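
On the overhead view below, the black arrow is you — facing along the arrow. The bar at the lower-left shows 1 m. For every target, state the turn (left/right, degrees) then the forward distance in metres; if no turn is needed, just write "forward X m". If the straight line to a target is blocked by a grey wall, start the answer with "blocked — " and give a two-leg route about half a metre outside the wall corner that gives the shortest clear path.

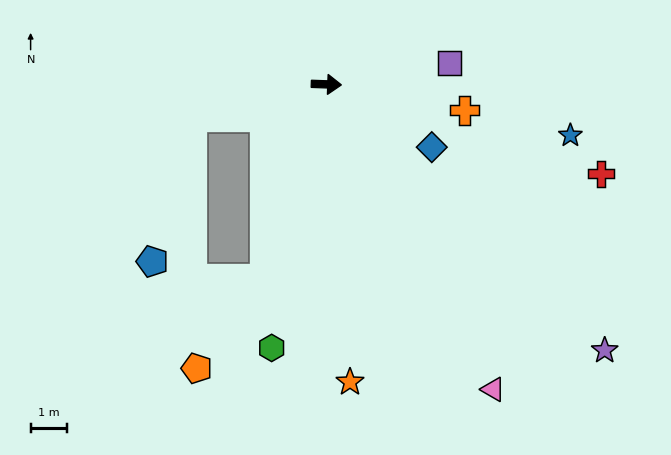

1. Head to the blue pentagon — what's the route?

blocked — turn right 165°, forward 3.8 m, then turn left 62°, forward 4.2 m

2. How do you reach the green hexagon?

turn right 100°, forward 7.5 m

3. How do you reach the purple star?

turn right 42°, forward 10.7 m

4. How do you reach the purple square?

turn left 12°, forward 3.5 m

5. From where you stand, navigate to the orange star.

turn right 83°, forward 8.3 m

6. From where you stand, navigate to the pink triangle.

turn right 59°, forward 9.7 m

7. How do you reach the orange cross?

turn right 9°, forward 3.9 m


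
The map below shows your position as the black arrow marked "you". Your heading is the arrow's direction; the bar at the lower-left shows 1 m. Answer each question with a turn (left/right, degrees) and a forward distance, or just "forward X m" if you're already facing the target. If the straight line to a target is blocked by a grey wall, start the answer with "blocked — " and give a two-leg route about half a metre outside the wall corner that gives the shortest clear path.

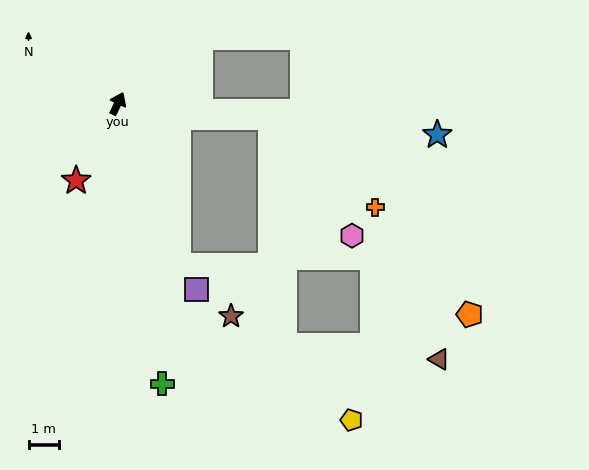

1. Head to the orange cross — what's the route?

blocked — turn right 70°, forward 5.1 m, then turn right 36°, forward 4.5 m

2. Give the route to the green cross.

turn right 146°, forward 9.3 m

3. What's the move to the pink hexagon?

blocked — turn right 70°, forward 5.1 m, then turn right 50°, forward 4.7 m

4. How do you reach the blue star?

turn right 70°, forward 10.6 m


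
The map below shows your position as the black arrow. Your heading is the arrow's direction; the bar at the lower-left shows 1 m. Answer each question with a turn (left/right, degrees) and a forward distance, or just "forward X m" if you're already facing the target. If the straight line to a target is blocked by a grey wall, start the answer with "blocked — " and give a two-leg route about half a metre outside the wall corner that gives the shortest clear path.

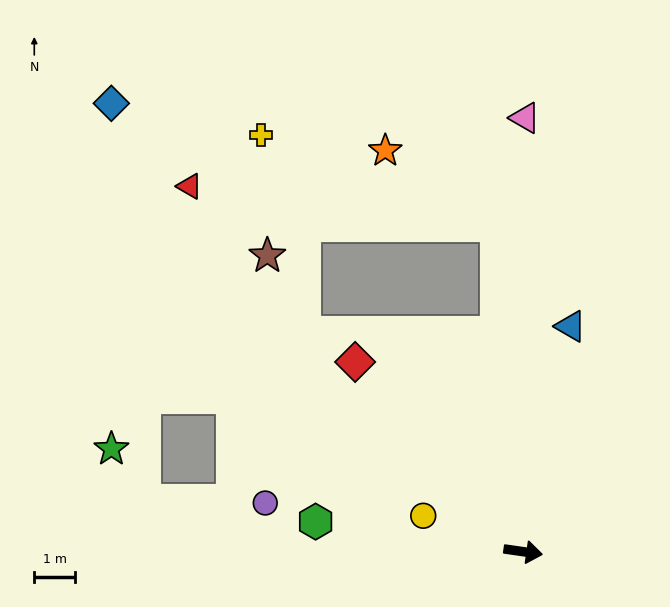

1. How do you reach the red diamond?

turn left 140°, forward 6.3 m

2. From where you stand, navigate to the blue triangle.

turn left 86°, forward 5.7 m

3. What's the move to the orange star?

blocked — turn left 103°, forward 8.1 m, then turn left 52°, forward 3.3 m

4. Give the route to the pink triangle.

turn left 98°, forward 10.7 m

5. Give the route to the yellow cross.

blocked — turn left 103°, forward 8.1 m, then turn left 64°, forward 6.3 m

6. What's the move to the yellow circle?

turn left 168°, forward 2.6 m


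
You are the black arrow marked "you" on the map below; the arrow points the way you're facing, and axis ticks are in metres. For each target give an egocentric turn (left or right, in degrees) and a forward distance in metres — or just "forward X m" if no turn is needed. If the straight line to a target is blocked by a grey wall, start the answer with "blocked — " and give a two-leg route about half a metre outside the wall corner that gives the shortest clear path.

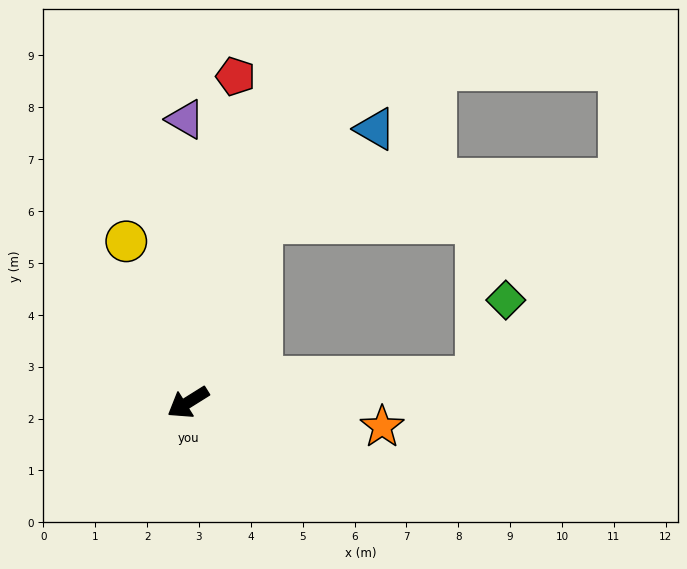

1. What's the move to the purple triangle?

turn right 122°, forward 5.5 m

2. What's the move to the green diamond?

blocked — turn left 153°, forward 5.6 m, then turn left 65°, forward 1.6 m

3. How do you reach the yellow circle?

turn right 101°, forward 3.3 m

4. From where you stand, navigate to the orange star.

turn left 141°, forward 3.8 m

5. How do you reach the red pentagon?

turn right 130°, forward 6.4 m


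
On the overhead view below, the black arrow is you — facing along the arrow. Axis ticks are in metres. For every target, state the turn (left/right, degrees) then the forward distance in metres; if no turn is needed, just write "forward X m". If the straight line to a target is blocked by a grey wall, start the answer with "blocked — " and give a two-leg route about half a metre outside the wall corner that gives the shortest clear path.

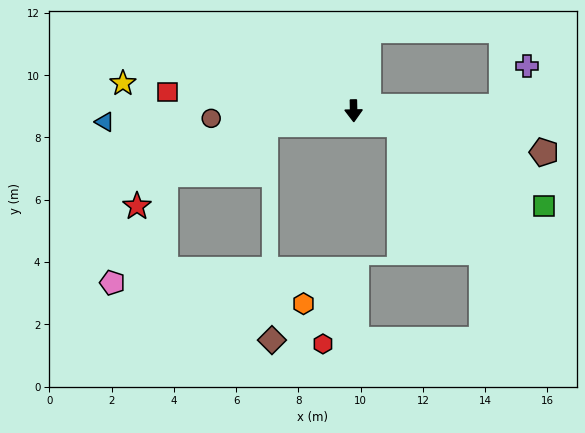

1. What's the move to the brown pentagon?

turn left 77°, forward 6.3 m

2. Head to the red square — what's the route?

turn right 97°, forward 6.0 m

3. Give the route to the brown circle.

turn right 88°, forward 4.6 m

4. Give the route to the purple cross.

blocked — turn left 90°, forward 4.8 m, then turn left 58°, forward 1.5 m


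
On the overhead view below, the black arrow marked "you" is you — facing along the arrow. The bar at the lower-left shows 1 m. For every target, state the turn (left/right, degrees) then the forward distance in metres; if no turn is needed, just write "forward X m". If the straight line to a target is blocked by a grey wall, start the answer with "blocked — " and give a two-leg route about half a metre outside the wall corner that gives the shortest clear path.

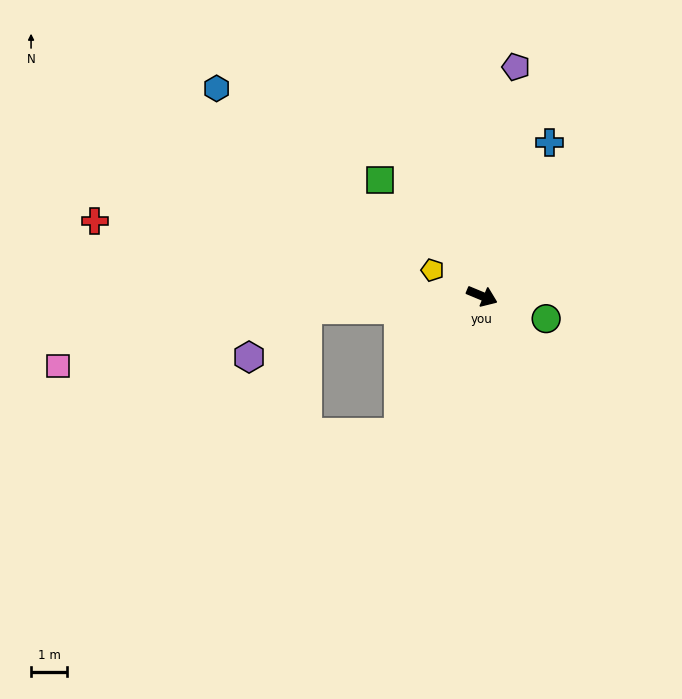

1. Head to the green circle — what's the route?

turn left 3°, forward 1.9 m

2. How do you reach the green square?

turn left 154°, forward 4.3 m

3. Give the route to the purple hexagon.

blocked — turn right 153°, forward 4.9 m, then turn left 36°, forward 2.1 m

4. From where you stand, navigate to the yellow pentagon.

turn left 175°, forward 1.6 m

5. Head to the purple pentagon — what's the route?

turn left 104°, forward 6.4 m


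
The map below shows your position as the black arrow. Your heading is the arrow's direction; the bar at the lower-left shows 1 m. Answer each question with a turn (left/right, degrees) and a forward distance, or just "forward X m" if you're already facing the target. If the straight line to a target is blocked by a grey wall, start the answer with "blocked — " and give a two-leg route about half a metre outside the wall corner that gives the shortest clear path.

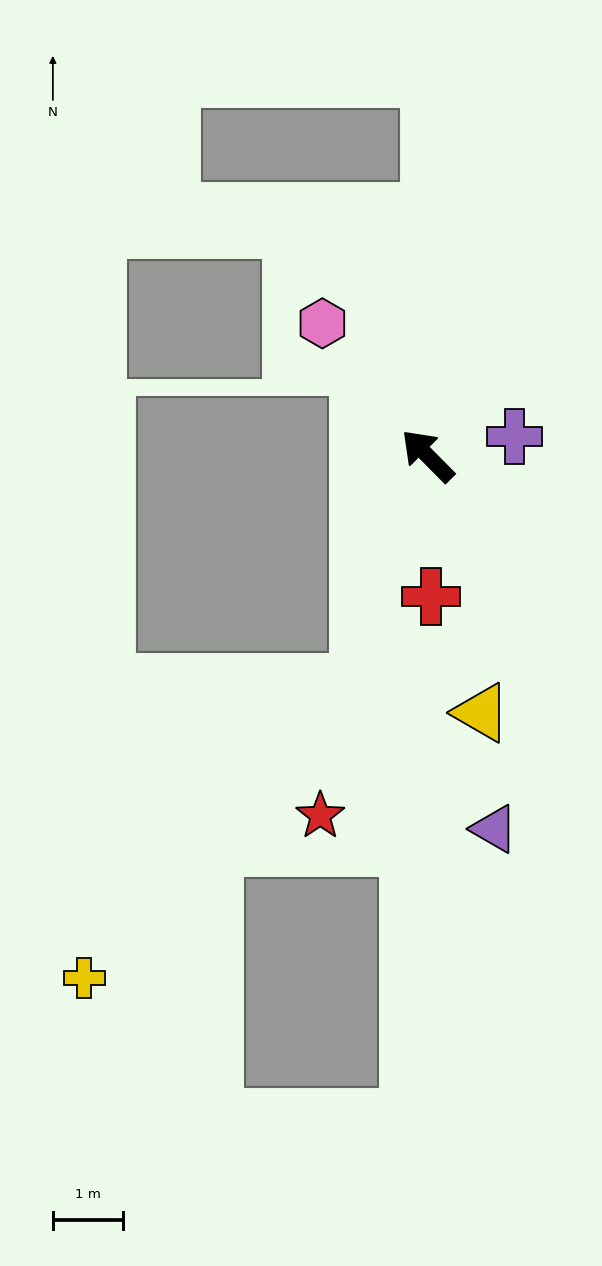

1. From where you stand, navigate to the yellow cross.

blocked — turn left 119°, forward 3.4 m, then turn right 27°, forward 5.7 m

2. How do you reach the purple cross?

turn right 122°, forward 1.3 m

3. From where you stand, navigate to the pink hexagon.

turn right 6°, forward 2.4 m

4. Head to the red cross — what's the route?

turn left 137°, forward 2.0 m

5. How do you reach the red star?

turn left 119°, forward 5.3 m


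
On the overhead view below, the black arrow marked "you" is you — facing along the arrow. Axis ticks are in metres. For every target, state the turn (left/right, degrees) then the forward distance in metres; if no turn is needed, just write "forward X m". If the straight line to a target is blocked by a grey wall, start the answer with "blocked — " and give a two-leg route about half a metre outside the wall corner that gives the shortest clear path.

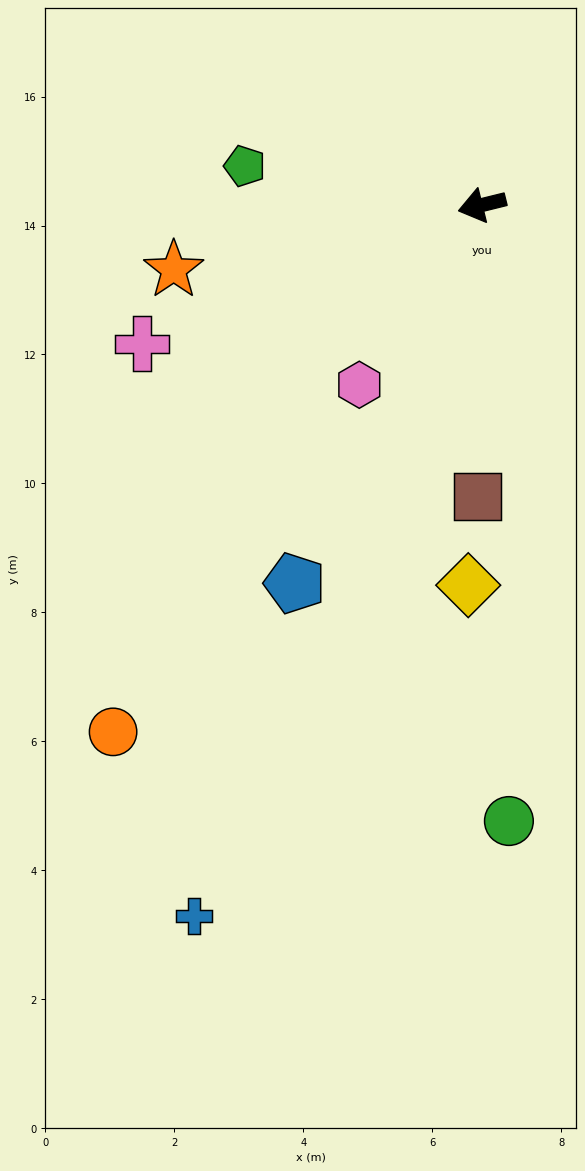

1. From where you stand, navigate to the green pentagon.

turn right 23°, forward 3.7 m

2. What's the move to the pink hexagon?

turn left 42°, forward 3.4 m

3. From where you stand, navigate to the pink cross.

turn left 8°, forward 5.7 m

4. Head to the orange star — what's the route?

turn right 2°, forward 4.9 m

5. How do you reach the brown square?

turn left 75°, forward 4.5 m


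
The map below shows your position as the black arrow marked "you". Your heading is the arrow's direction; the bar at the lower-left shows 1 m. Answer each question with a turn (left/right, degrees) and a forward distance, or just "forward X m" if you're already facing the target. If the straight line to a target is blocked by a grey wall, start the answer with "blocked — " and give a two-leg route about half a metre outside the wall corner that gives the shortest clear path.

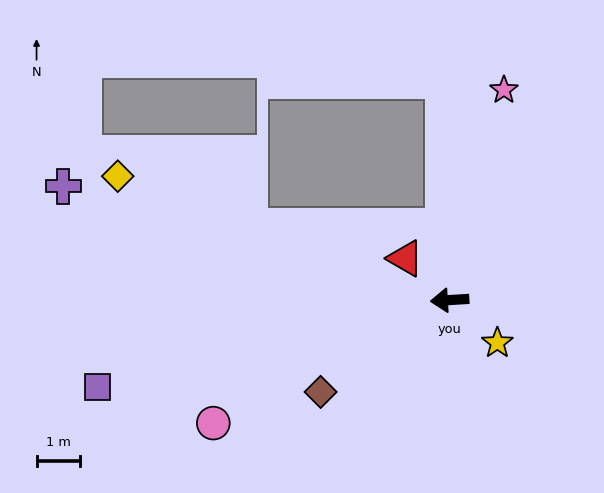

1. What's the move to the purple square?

turn left 10°, forward 8.3 m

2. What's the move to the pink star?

turn right 108°, forward 5.0 m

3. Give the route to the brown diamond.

turn left 32°, forward 3.6 m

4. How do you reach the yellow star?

turn left 135°, forward 1.5 m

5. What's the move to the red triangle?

turn right 47°, forward 1.4 m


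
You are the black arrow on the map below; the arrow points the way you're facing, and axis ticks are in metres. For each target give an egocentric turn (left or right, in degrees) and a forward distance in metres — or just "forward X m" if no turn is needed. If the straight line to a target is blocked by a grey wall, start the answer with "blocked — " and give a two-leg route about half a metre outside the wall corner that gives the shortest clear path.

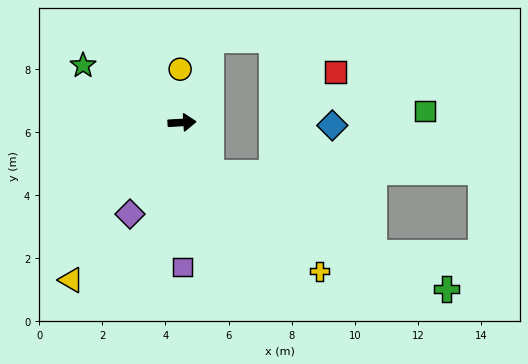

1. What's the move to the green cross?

blocked — turn right 64°, forward 1.9 m, then turn left 35°, forward 8.3 m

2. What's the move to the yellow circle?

turn left 89°, forward 1.7 m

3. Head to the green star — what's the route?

turn left 147°, forward 3.6 m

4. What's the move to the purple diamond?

turn right 123°, forward 3.3 m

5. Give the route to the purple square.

turn right 93°, forward 4.6 m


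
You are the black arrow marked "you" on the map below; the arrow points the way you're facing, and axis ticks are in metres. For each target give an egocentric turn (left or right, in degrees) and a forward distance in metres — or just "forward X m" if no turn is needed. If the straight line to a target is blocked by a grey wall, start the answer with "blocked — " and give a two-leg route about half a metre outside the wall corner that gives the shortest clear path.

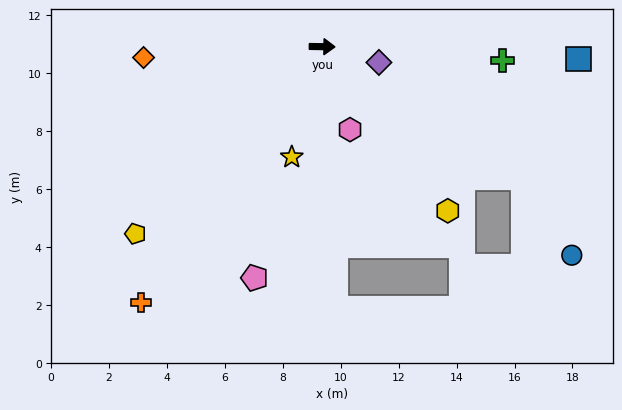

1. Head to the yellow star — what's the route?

turn right 104°, forward 4.0 m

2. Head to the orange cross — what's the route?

turn right 124°, forward 10.8 m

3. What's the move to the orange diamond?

turn right 176°, forward 6.2 m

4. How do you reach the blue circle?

blocked — turn right 32°, forward 8.3 m, then turn right 25°, forward 3.2 m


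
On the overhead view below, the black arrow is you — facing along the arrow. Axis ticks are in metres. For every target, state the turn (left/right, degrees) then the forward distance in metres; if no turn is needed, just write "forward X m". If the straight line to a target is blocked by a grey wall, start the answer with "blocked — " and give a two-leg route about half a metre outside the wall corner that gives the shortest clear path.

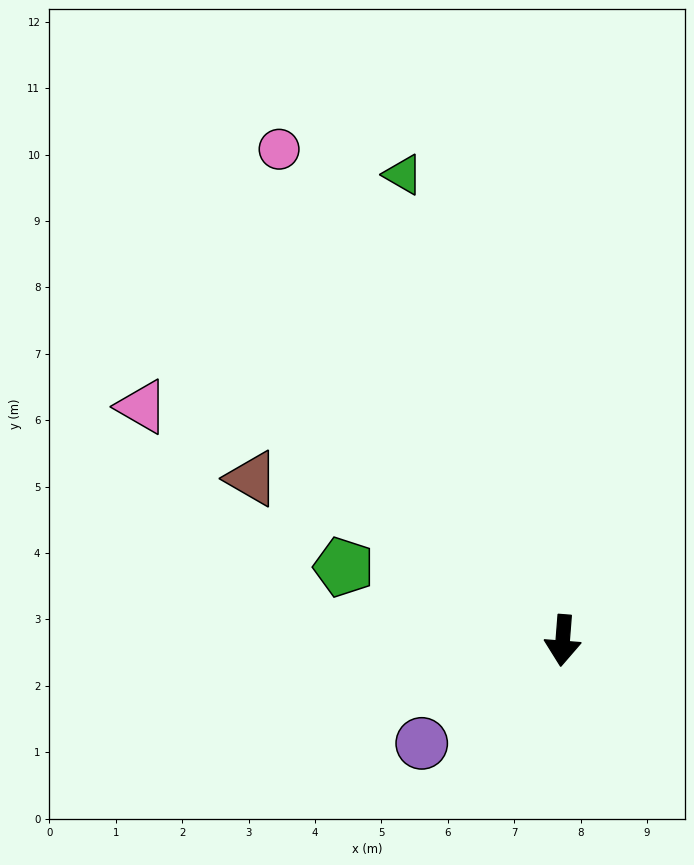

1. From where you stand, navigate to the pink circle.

turn right 146°, forward 8.5 m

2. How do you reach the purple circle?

turn right 49°, forward 2.6 m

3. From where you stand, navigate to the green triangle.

turn right 157°, forward 7.4 m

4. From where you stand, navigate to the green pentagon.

turn right 104°, forward 3.5 m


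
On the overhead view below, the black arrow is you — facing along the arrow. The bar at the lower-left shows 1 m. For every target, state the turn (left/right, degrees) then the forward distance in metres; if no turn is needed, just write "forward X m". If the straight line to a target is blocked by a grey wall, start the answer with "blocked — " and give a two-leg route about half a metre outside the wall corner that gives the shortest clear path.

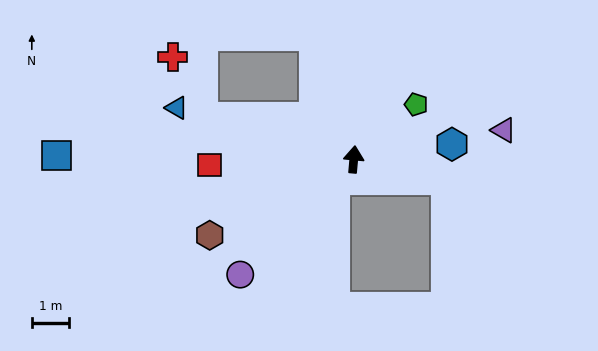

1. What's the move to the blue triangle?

turn left 79°, forward 5.0 m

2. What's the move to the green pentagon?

turn right 44°, forward 2.3 m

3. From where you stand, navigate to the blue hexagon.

turn right 76°, forward 2.7 m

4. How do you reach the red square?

turn left 97°, forward 3.9 m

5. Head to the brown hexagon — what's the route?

turn left 123°, forward 4.4 m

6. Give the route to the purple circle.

turn left 141°, forward 4.4 m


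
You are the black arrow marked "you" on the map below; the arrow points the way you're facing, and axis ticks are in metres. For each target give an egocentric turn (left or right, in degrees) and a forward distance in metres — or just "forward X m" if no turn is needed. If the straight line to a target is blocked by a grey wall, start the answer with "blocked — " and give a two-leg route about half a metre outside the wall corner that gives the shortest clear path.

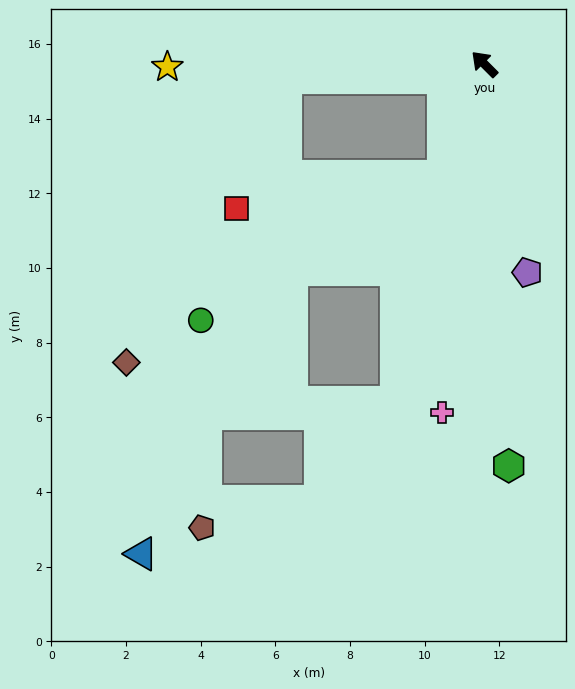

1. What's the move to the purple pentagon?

turn left 147°, forward 5.7 m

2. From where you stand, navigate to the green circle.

blocked — turn left 115°, forward 3.2 m, then turn right 39°, forward 7.6 m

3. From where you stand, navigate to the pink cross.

turn left 128°, forward 9.4 m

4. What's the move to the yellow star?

turn left 46°, forward 8.5 m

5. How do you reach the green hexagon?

turn left 139°, forward 10.8 m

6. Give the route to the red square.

blocked — turn left 115°, forward 3.2 m, then turn right 61°, forward 5.6 m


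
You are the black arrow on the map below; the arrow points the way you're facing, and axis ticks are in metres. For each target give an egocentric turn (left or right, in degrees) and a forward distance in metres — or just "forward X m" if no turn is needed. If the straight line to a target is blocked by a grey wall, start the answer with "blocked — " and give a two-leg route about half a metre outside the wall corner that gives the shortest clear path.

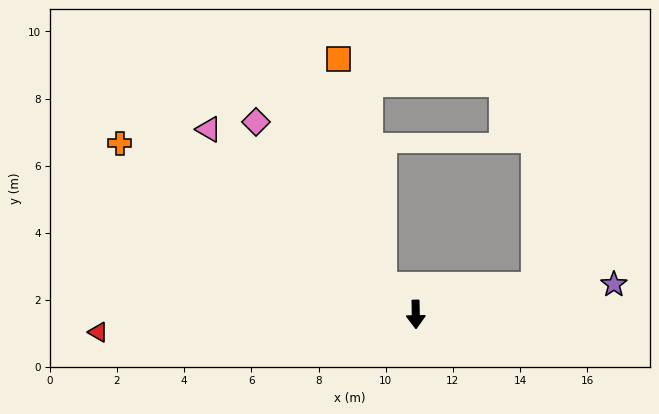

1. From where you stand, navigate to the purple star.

turn left 98°, forward 6.0 m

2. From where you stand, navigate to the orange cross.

turn right 121°, forward 10.2 m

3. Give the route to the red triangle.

turn right 88°, forward 9.5 m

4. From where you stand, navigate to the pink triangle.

turn right 133°, forward 8.3 m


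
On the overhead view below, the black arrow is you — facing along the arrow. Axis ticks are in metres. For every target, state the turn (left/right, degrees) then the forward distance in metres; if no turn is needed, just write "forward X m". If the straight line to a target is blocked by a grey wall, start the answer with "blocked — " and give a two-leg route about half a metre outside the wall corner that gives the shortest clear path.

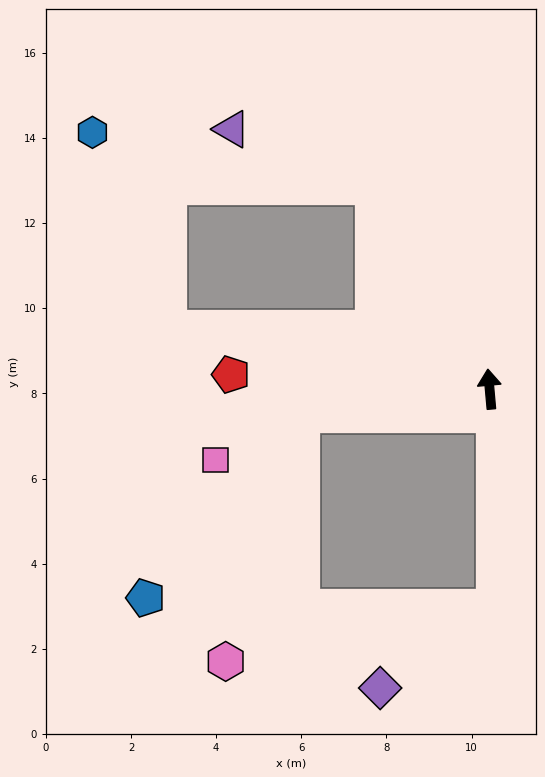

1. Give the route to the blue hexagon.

blocked — turn left 25°, forward 5.5 m, then turn left 49°, forward 6.7 m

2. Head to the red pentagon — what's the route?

turn left 82°, forward 6.1 m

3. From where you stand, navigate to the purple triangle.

blocked — turn left 25°, forward 5.5 m, then turn left 38°, forward 3.6 m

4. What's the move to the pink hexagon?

blocked — turn left 93°, forward 4.5 m, then turn left 65°, forward 6.1 m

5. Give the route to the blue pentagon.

blocked — turn left 93°, forward 4.5 m, then turn left 41°, forward 5.6 m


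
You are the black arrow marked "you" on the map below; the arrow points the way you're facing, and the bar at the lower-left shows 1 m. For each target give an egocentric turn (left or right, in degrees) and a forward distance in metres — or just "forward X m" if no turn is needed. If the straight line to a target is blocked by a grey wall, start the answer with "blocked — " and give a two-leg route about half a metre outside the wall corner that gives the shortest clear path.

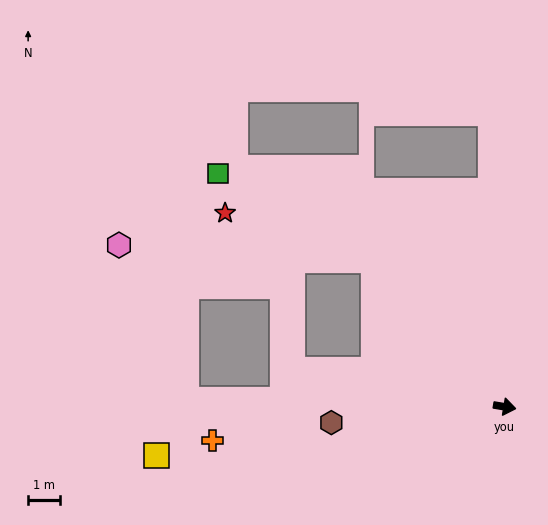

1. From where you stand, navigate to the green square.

blocked — turn left 141°, forward 6.2 m, then turn left 19°, forward 5.7 m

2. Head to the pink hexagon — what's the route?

blocked — turn left 141°, forward 6.2 m, then turn left 45°, forward 8.1 m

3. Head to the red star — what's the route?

blocked — turn left 141°, forward 6.2 m, then turn left 31°, forward 5.0 m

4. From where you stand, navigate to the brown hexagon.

turn right 165°, forward 5.5 m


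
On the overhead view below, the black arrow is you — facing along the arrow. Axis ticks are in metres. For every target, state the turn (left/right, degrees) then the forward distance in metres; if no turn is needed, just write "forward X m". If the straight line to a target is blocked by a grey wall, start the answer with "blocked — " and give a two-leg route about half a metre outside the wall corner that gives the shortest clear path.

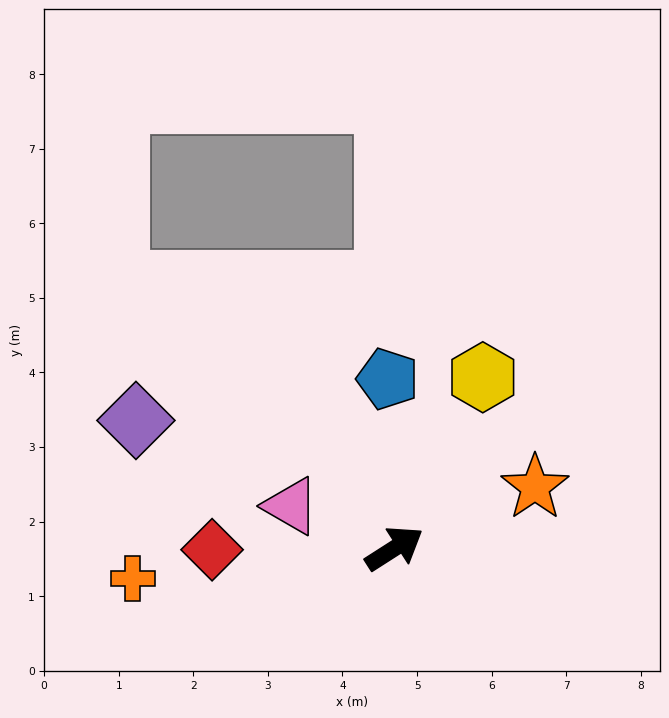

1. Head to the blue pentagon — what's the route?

turn left 60°, forward 2.3 m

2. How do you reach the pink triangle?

turn left 125°, forward 1.5 m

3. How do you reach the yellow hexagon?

turn left 30°, forward 2.6 m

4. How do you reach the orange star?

turn right 9°, forward 2.1 m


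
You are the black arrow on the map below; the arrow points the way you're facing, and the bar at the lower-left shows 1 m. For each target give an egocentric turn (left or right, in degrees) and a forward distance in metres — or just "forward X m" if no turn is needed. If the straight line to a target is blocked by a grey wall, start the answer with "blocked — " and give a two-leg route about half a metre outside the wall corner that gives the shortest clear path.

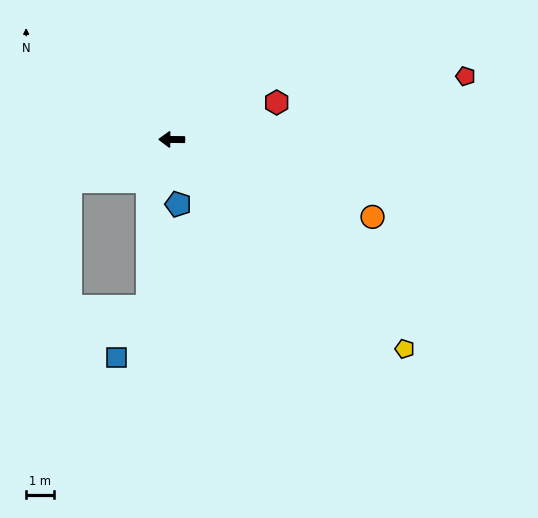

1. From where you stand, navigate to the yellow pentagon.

turn left 139°, forward 11.1 m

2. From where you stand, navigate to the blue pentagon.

turn left 96°, forward 2.3 m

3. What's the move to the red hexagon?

turn right 160°, forward 3.9 m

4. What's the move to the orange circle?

turn left 160°, forward 7.6 m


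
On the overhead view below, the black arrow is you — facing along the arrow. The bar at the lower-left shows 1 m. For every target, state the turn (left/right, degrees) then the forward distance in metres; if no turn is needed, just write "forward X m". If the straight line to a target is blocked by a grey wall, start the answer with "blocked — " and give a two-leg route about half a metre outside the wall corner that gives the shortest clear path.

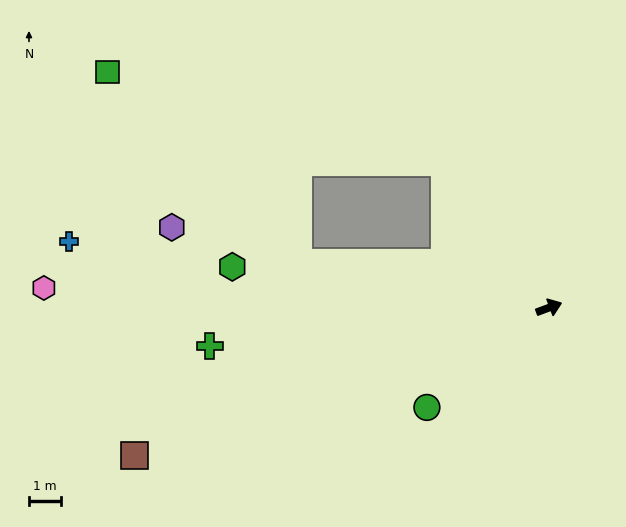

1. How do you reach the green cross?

turn left 166°, forward 10.7 m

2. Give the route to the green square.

blocked — turn left 149°, forward 7.9 m, then turn right 34°, forward 8.4 m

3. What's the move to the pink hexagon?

turn left 157°, forward 15.8 m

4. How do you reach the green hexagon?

turn left 152°, forward 10.0 m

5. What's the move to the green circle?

turn right 161°, forward 4.9 m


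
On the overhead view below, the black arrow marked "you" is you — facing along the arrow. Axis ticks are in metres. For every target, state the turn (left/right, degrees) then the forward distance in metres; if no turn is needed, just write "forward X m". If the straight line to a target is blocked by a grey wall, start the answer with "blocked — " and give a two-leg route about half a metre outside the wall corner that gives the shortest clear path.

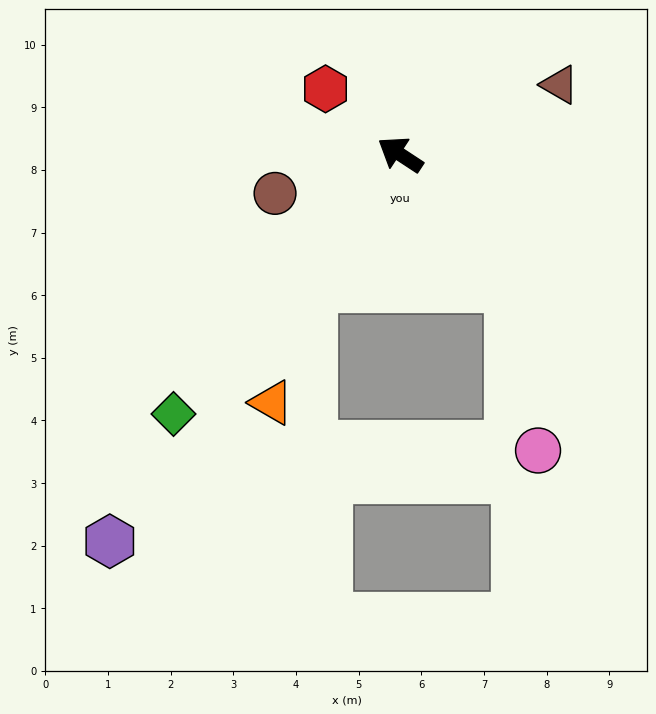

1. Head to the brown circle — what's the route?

turn left 51°, forward 2.1 m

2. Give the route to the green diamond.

turn left 82°, forward 5.5 m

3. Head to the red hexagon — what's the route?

turn right 8°, forward 1.6 m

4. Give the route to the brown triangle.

turn right 123°, forward 2.8 m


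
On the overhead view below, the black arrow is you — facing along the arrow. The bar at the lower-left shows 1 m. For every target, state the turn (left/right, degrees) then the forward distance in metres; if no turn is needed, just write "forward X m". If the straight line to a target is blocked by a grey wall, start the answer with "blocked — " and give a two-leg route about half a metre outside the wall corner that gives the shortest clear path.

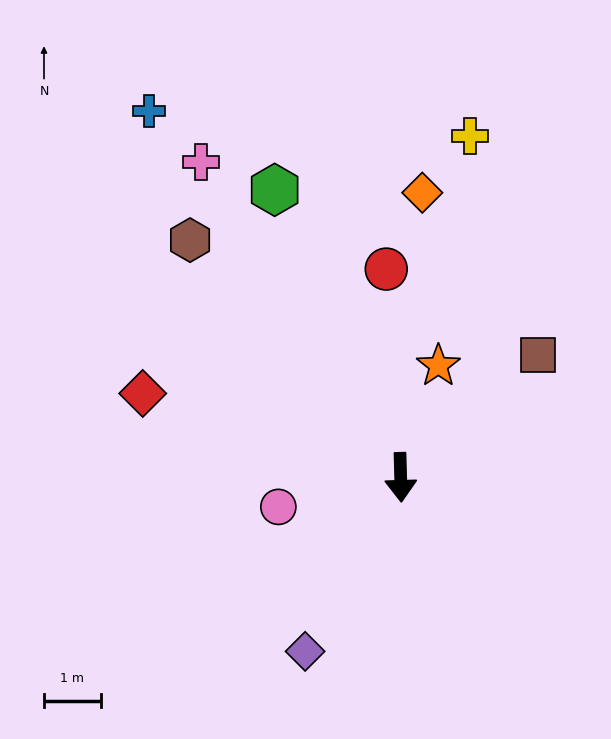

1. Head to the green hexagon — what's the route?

turn right 158°, forward 5.6 m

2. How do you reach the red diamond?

turn right 110°, forward 4.8 m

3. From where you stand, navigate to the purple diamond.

turn right 30°, forward 3.5 m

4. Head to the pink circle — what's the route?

turn right 78°, forward 2.2 m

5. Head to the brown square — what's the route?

turn left 130°, forward 3.2 m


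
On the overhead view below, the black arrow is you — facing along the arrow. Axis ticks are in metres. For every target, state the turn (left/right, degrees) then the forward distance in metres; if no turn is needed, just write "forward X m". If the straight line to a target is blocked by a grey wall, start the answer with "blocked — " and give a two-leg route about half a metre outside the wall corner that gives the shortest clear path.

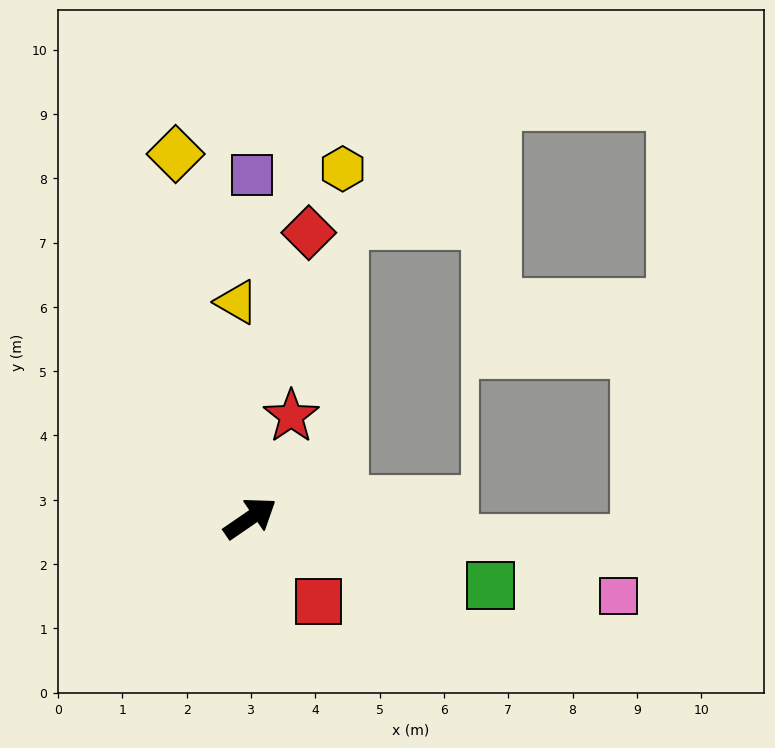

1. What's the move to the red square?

turn right 85°, forward 1.7 m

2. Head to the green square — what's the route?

turn right 50°, forward 3.9 m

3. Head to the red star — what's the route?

turn left 34°, forward 1.7 m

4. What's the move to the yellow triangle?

turn left 59°, forward 3.4 m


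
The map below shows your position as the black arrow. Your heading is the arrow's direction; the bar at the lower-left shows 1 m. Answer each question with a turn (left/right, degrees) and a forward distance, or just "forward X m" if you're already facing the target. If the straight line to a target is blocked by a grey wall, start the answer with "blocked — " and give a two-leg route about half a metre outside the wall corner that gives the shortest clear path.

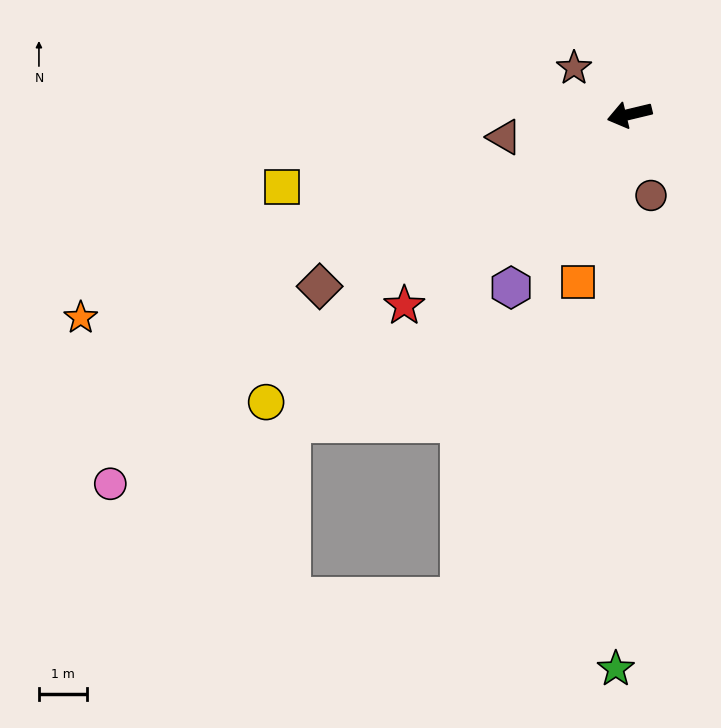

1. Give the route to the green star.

turn left 75°, forward 11.5 m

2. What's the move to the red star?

turn left 27°, forward 6.1 m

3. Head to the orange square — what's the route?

turn left 59°, forward 3.6 m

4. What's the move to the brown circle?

turn left 91°, forward 1.7 m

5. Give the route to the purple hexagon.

turn left 42°, forward 4.3 m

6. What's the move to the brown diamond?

turn left 16°, forward 7.3 m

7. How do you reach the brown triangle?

turn right 3°, forward 2.6 m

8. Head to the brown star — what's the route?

turn right 53°, forward 1.5 m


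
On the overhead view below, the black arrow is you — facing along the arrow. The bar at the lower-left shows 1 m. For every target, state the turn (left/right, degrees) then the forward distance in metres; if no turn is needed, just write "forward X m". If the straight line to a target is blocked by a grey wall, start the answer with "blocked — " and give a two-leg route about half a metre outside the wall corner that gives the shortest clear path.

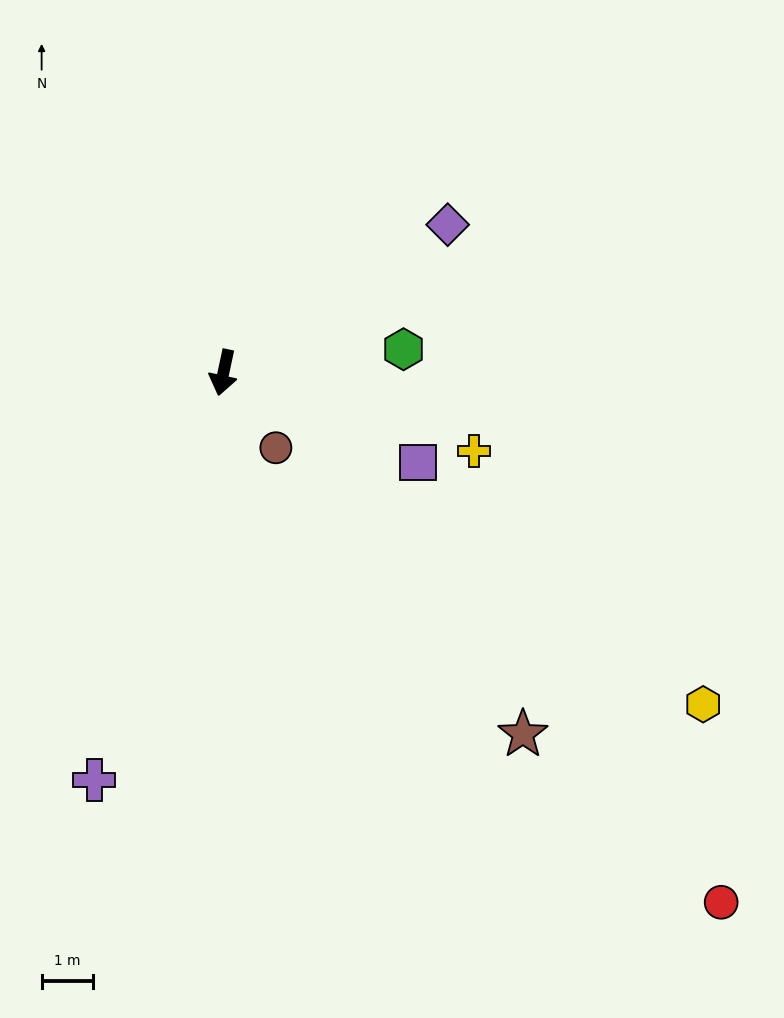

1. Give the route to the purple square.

turn left 77°, forward 4.2 m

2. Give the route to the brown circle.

turn left 47°, forward 1.8 m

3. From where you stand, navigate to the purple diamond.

turn left 136°, forward 5.2 m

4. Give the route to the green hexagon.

turn left 109°, forward 3.5 m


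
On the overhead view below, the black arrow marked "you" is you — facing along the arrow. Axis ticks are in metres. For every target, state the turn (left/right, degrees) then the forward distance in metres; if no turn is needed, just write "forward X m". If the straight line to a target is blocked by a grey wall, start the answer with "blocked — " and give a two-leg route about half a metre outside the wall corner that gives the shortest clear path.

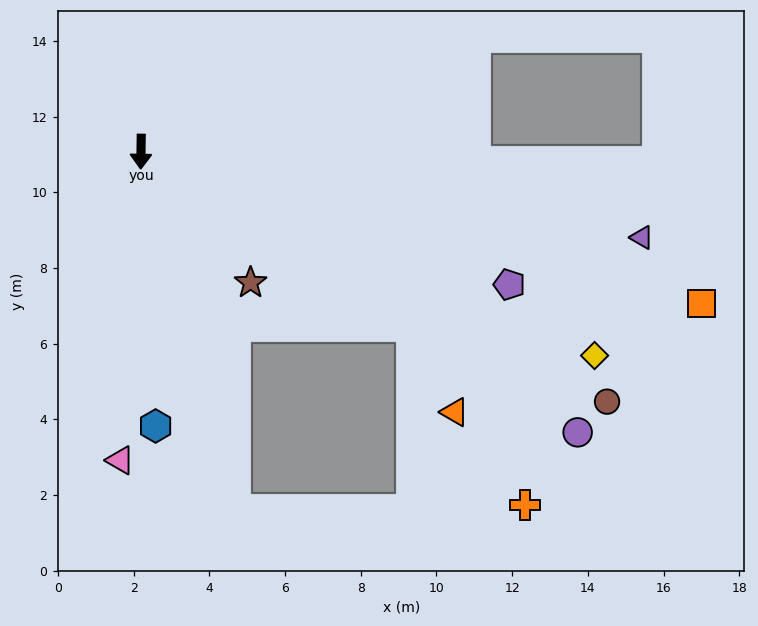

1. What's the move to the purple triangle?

turn left 81°, forward 13.4 m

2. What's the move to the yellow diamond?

turn left 67°, forward 13.1 m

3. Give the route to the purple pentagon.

turn left 71°, forward 10.3 m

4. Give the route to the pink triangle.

turn right 3°, forward 8.2 m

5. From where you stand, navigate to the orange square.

turn left 76°, forward 15.3 m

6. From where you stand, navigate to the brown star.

turn left 41°, forward 4.5 m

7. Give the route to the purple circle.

turn left 58°, forward 13.7 m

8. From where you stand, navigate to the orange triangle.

blocked — turn left 58°, forward 8.5 m, then turn right 31°, forward 2.5 m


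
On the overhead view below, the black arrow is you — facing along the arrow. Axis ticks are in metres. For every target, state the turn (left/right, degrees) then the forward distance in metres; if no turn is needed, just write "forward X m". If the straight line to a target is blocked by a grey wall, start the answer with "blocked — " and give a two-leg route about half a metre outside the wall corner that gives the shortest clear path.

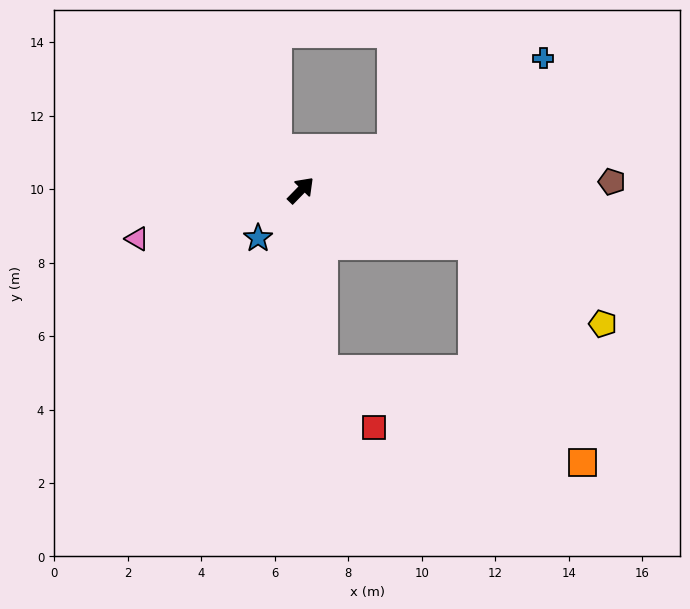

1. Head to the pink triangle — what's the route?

turn left 151°, forward 4.6 m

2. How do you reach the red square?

blocked — turn right 129°, forward 4.9 m, then turn left 35°, forward 2.1 m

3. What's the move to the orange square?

blocked — turn right 63°, forward 4.9 m, then turn right 46°, forward 6.6 m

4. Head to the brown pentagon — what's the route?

turn right 44°, forward 8.5 m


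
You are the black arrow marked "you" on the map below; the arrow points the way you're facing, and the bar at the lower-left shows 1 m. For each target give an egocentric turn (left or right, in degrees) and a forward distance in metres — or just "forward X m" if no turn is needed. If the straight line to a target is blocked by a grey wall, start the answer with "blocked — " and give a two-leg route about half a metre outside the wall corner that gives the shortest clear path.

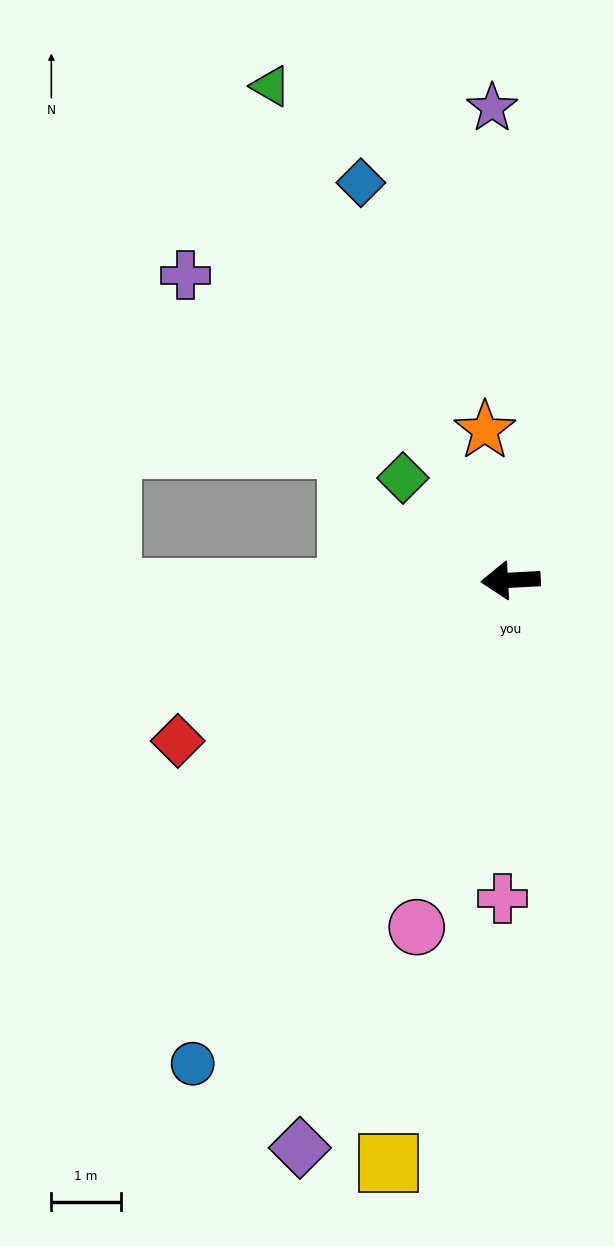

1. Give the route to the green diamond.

turn right 47°, forward 2.1 m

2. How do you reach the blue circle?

turn left 54°, forward 8.3 m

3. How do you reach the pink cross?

turn left 86°, forward 4.6 m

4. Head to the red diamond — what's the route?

turn left 23°, forward 5.3 m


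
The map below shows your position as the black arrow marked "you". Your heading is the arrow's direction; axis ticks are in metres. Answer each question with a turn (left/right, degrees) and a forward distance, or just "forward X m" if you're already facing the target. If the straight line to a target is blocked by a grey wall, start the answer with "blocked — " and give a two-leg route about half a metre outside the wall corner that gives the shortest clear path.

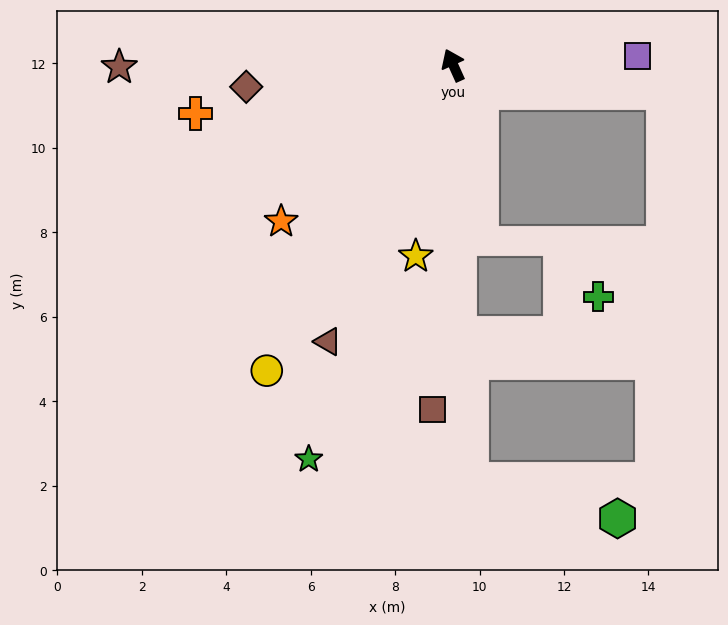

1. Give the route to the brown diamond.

turn left 72°, forward 4.9 m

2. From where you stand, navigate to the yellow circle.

turn left 124°, forward 8.5 m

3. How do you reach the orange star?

turn left 108°, forward 5.5 m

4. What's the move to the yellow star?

turn left 145°, forward 4.6 m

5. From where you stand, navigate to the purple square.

turn right 112°, forward 4.4 m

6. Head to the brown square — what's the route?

turn left 152°, forward 8.2 m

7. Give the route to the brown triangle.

turn left 131°, forward 7.2 m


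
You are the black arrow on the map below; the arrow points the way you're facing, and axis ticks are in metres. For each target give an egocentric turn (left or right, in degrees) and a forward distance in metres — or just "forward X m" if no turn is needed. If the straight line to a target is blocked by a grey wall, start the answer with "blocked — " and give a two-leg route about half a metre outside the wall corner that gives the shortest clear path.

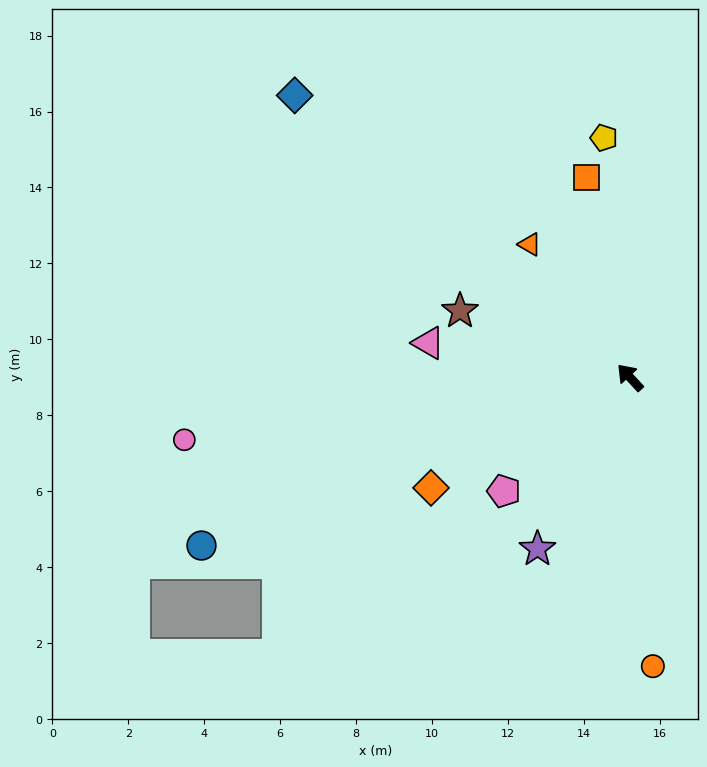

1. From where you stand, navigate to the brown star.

turn left 26°, forward 4.8 m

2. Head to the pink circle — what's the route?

turn left 55°, forward 11.9 m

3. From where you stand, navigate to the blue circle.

turn left 69°, forward 12.1 m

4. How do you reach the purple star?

turn left 109°, forward 5.1 m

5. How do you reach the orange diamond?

turn left 76°, forward 6.0 m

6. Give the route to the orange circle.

turn left 142°, forward 7.6 m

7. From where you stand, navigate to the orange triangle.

turn right 6°, forward 4.4 m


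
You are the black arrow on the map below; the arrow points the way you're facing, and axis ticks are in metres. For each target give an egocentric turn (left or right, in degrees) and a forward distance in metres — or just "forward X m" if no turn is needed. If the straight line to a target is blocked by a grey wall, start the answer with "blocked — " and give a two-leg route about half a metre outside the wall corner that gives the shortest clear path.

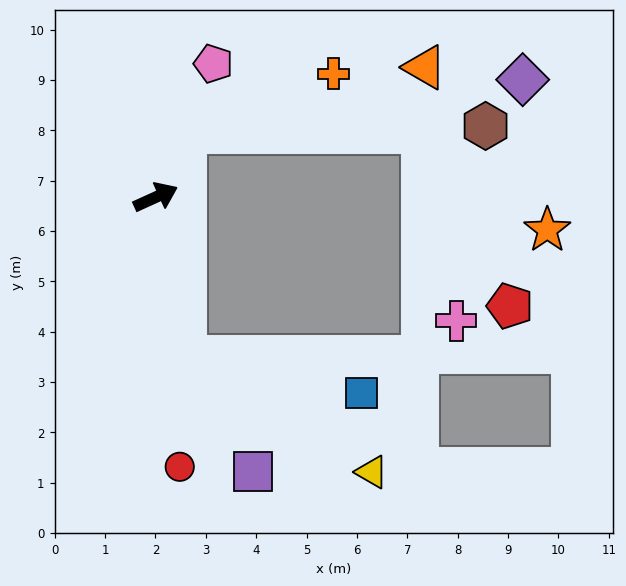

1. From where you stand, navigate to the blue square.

blocked — turn right 104°, forward 3.2 m, then turn left 68°, forward 3.6 m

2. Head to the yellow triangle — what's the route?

blocked — turn right 104°, forward 3.2 m, then turn left 48°, forward 4.4 m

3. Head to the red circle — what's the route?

turn right 109°, forward 5.4 m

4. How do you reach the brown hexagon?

blocked — turn left 41°, forward 1.4 m, then turn right 64°, forward 6.0 m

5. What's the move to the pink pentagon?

turn left 42°, forward 2.9 m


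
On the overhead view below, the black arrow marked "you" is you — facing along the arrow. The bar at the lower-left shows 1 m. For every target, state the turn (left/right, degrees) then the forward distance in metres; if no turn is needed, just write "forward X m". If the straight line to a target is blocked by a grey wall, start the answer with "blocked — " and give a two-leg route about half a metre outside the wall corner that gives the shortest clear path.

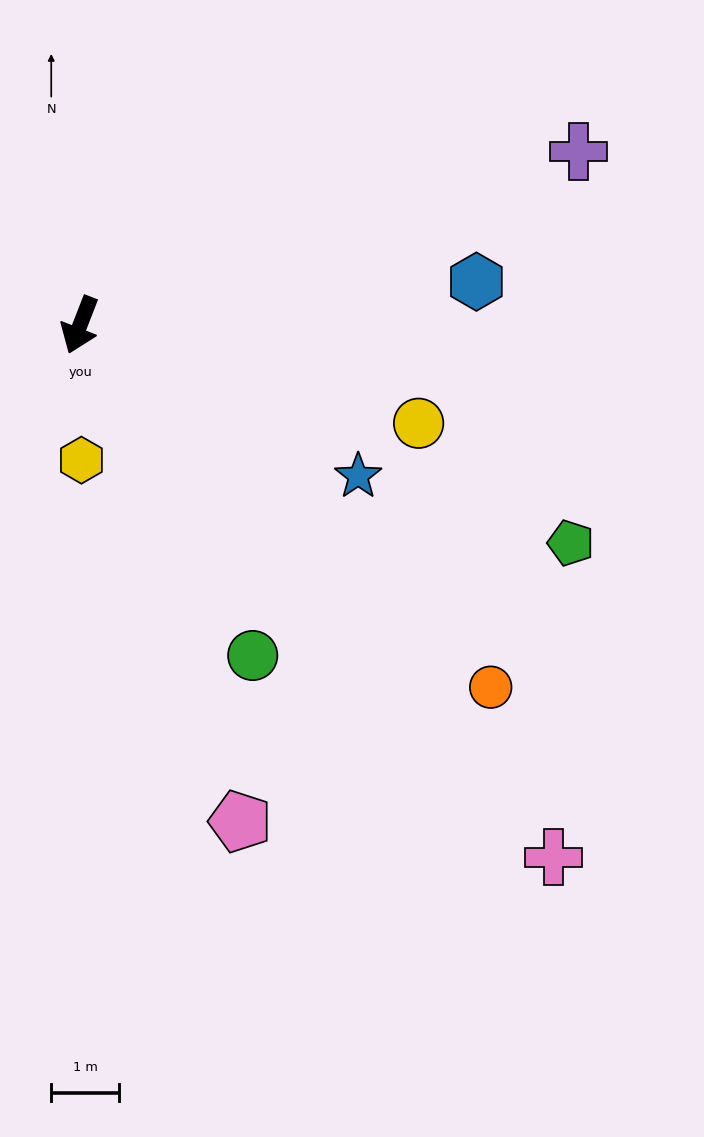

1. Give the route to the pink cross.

turn left 63°, forward 10.4 m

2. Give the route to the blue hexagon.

turn left 118°, forward 5.8 m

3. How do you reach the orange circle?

turn left 70°, forward 8.0 m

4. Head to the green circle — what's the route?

turn left 49°, forward 5.5 m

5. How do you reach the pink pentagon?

turn left 39°, forward 7.6 m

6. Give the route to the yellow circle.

turn left 95°, forward 5.2 m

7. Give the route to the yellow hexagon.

turn left 22°, forward 2.0 m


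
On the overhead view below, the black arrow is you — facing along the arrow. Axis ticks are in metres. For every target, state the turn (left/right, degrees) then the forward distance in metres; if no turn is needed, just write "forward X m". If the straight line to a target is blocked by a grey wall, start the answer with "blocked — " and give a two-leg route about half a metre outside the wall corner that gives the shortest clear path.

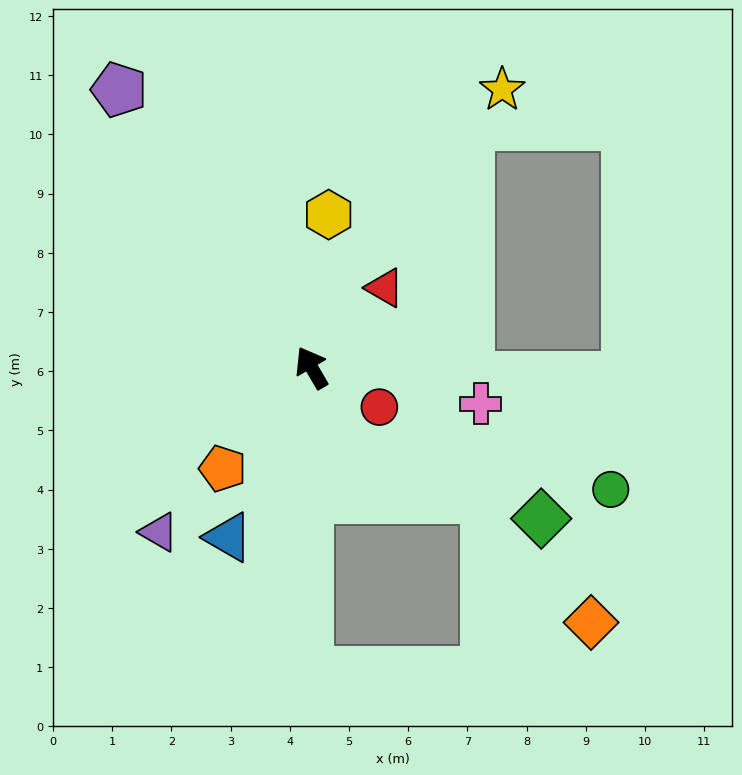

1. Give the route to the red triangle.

turn right 73°, forward 1.8 m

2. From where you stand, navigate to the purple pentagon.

turn left 4°, forward 5.7 m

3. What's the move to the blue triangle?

turn left 124°, forward 3.2 m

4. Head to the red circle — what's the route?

turn right 151°, forward 1.3 m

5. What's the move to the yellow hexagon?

turn right 37°, forward 2.6 m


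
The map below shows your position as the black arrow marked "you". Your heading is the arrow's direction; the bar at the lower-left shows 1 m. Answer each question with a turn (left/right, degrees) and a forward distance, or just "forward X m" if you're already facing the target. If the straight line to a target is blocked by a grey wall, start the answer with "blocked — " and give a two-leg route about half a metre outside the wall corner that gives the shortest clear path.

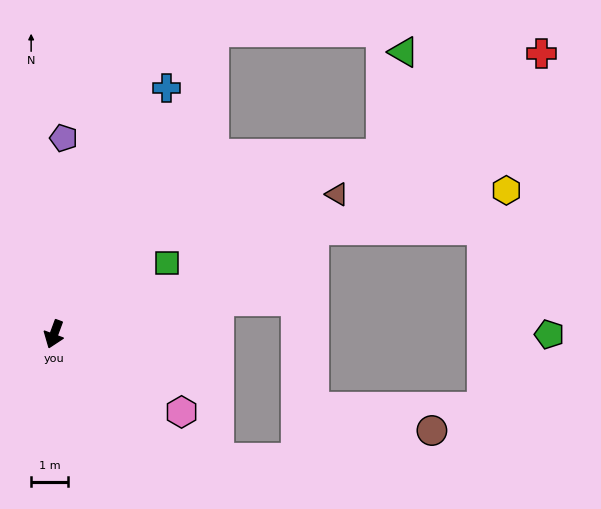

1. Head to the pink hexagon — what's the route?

turn left 79°, forward 4.1 m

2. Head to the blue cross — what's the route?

turn left 176°, forward 7.3 m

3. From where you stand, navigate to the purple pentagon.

turn right 163°, forward 5.3 m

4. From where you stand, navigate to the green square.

turn left 142°, forward 3.6 m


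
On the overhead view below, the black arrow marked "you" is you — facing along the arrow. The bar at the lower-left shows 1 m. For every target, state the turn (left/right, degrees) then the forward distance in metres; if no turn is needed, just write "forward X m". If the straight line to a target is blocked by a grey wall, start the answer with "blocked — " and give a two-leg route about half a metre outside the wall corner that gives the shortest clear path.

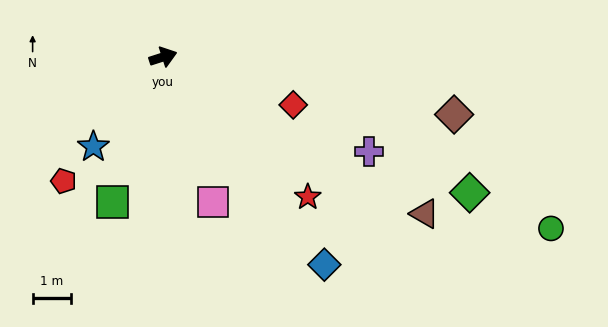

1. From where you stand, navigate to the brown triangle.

turn right 49°, forward 7.9 m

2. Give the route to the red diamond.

turn right 38°, forward 3.6 m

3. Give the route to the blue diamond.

turn right 70°, forward 6.8 m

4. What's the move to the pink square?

turn right 89°, forward 4.0 m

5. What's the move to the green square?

turn right 127°, forward 4.0 m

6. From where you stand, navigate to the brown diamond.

turn right 29°, forward 7.7 m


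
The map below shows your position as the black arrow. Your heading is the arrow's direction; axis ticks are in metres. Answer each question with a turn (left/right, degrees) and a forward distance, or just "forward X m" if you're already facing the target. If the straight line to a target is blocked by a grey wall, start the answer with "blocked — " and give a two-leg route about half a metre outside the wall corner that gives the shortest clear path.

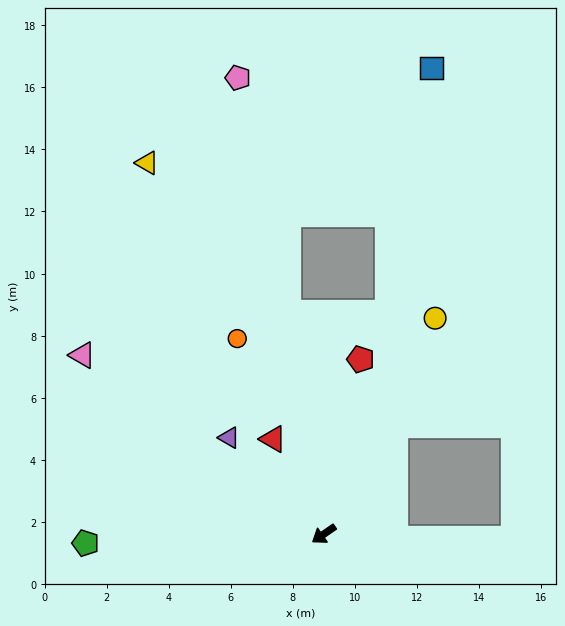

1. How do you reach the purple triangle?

turn right 80°, forward 4.4 m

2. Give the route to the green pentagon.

turn right 32°, forward 7.7 m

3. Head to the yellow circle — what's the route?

turn right 152°, forward 7.8 m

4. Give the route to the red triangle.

turn right 97°, forward 3.5 m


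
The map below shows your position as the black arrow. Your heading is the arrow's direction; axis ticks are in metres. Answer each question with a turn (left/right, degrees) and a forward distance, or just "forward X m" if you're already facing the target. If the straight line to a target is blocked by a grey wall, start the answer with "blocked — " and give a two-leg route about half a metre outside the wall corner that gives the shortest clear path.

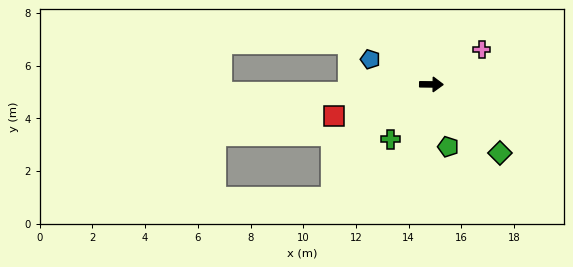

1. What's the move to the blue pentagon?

turn left 158°, forward 2.5 m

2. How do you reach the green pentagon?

turn right 74°, forward 2.4 m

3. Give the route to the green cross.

turn right 126°, forward 2.6 m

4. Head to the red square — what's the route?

turn right 161°, forward 3.9 m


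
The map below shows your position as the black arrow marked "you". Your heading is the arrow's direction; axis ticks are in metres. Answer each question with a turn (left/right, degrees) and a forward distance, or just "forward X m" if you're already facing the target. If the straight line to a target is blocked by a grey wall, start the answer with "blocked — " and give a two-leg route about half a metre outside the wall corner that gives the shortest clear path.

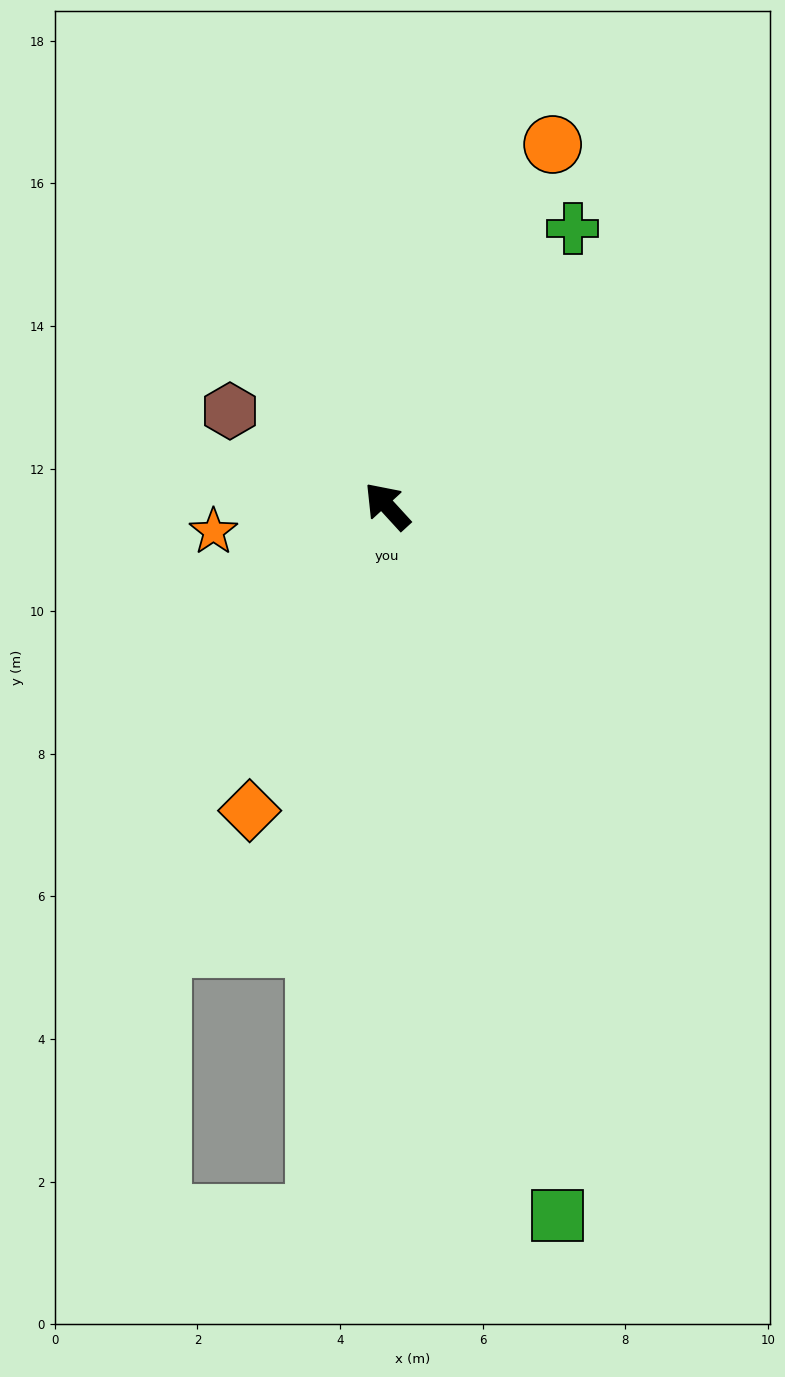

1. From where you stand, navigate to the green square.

turn left 151°, forward 10.2 m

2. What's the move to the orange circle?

turn right 67°, forward 5.6 m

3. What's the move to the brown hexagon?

turn left 16°, forward 2.6 m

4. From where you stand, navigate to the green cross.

turn right 76°, forward 4.7 m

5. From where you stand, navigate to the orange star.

turn left 56°, forward 2.5 m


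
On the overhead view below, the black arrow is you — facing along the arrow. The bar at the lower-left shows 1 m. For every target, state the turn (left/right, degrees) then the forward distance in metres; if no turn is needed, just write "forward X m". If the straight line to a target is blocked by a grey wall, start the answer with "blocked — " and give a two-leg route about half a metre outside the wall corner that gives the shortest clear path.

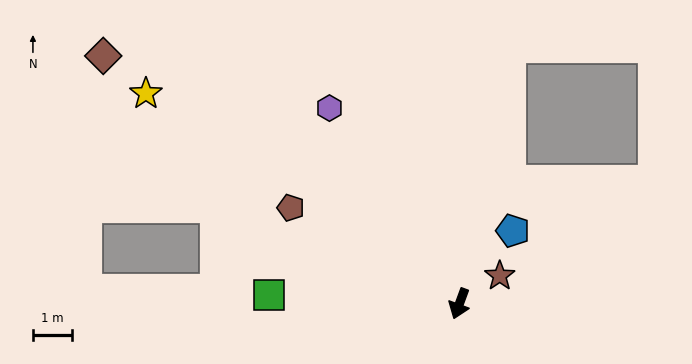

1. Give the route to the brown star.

turn left 145°, forward 1.2 m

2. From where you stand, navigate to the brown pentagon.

turn right 99°, forward 4.9 m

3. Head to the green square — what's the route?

turn right 72°, forward 4.8 m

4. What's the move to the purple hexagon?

turn right 126°, forward 6.0 m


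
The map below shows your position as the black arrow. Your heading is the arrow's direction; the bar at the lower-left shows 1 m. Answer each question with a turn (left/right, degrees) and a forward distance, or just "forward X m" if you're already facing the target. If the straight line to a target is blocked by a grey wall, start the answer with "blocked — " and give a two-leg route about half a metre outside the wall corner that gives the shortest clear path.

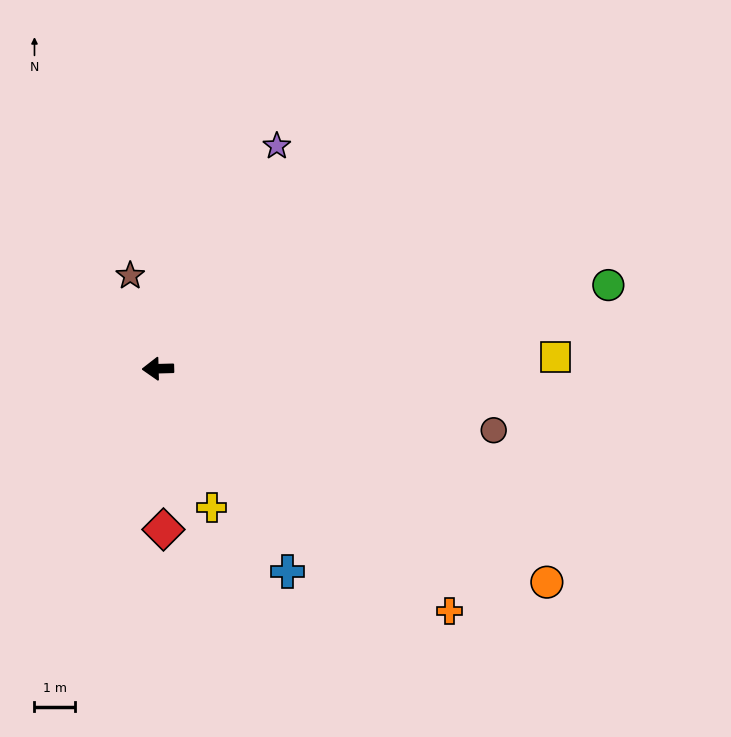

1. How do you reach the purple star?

turn right 120°, forward 6.2 m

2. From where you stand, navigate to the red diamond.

turn left 90°, forward 3.9 m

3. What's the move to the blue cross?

turn left 121°, forward 5.9 m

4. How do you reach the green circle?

turn right 171°, forward 11.2 m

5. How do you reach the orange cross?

turn left 139°, forward 9.3 m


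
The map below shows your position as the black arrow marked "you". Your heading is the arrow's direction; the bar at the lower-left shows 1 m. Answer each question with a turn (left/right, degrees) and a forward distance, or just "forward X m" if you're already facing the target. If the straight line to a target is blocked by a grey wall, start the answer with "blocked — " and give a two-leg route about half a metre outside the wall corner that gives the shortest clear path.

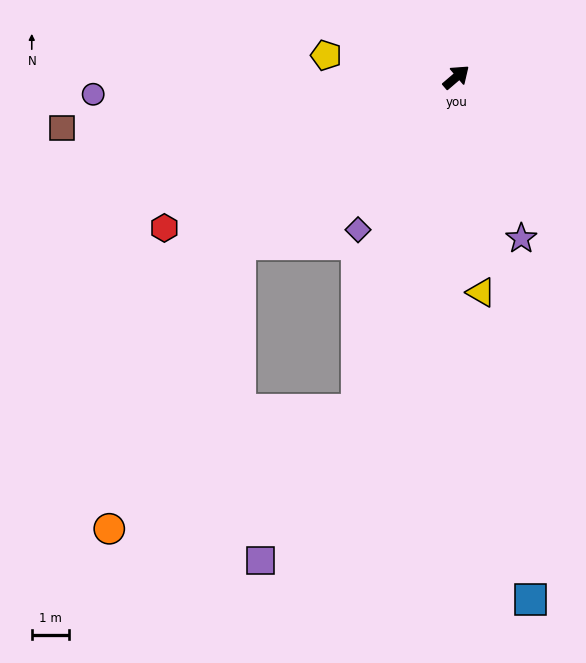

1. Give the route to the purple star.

turn right 109°, forward 4.7 m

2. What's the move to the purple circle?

turn left 142°, forward 9.8 m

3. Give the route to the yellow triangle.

turn right 124°, forward 5.8 m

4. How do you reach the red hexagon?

turn left 167°, forward 8.8 m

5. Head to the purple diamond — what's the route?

turn right 163°, forward 4.9 m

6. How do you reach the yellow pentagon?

turn left 130°, forward 3.5 m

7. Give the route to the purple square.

blocked — turn right 147°, forward 9.3 m, then turn right 16°, forward 4.8 m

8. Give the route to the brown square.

turn left 147°, forward 10.7 m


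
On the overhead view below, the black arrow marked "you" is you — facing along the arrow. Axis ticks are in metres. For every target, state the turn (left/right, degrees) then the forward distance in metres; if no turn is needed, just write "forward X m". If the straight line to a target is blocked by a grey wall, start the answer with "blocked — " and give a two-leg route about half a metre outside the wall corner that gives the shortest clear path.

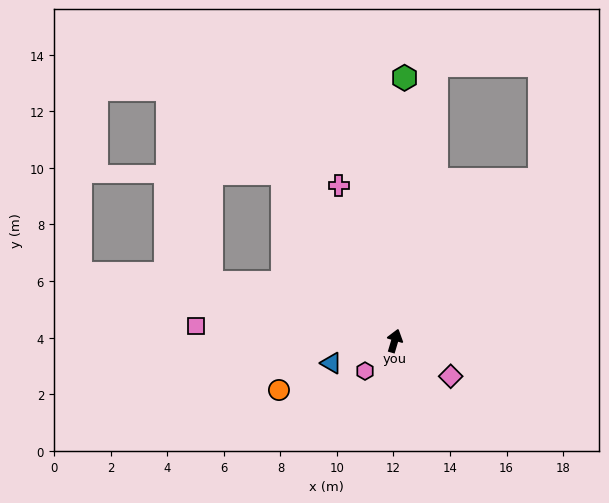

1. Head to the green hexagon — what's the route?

turn left 14°, forward 9.3 m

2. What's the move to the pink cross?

turn left 36°, forward 5.8 m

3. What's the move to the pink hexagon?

turn left 152°, forward 1.5 m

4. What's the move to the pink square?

turn left 102°, forward 7.0 m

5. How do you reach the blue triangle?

turn left 126°, forward 2.4 m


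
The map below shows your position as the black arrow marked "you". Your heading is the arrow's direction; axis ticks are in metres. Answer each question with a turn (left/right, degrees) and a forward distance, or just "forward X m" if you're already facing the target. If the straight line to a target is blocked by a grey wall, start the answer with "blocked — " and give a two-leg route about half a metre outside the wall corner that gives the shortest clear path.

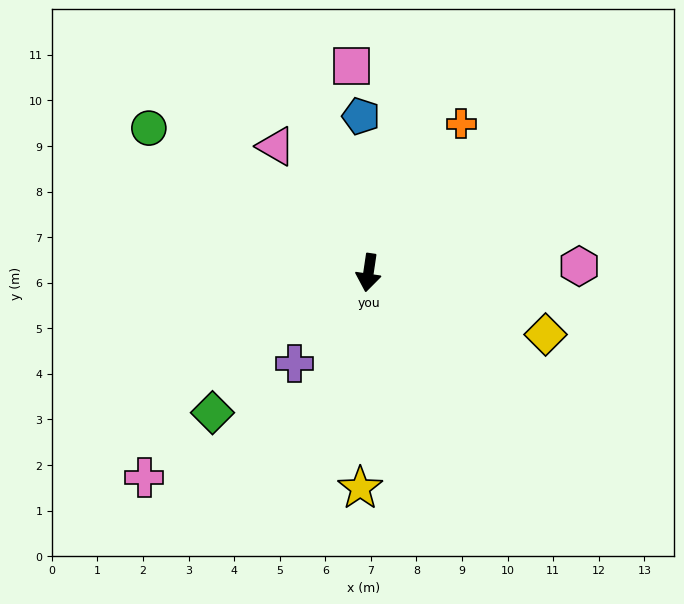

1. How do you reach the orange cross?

turn left 157°, forward 3.9 m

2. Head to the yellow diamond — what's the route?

turn left 79°, forward 4.1 m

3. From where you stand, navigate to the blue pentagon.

turn right 169°, forward 3.4 m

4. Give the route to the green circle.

turn right 115°, forward 5.8 m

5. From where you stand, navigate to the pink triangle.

turn right 135°, forward 3.4 m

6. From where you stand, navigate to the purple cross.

turn right 31°, forward 2.6 m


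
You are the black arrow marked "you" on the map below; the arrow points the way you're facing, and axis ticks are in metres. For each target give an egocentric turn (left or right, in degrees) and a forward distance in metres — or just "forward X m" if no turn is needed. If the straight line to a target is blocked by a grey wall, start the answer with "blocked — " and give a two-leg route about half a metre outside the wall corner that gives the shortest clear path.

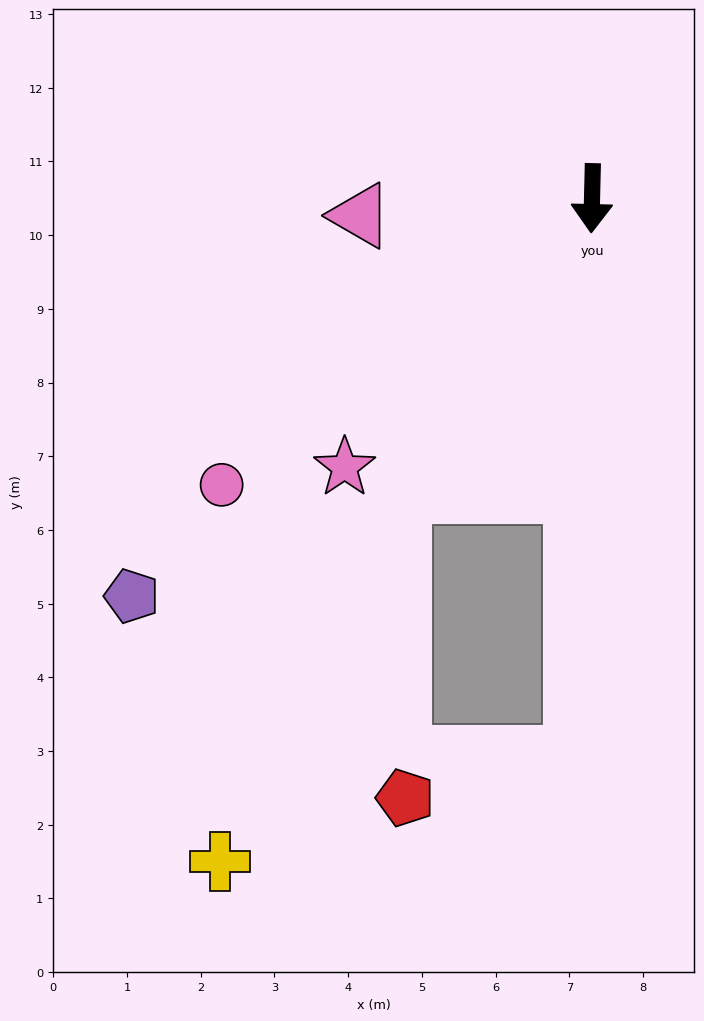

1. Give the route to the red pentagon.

blocked — forward 7.6 m, then turn right 75°, forward 2.4 m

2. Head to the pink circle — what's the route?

turn right 51°, forward 6.4 m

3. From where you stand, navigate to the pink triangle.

turn right 84°, forward 3.2 m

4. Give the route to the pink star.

turn right 41°, forward 5.0 m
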